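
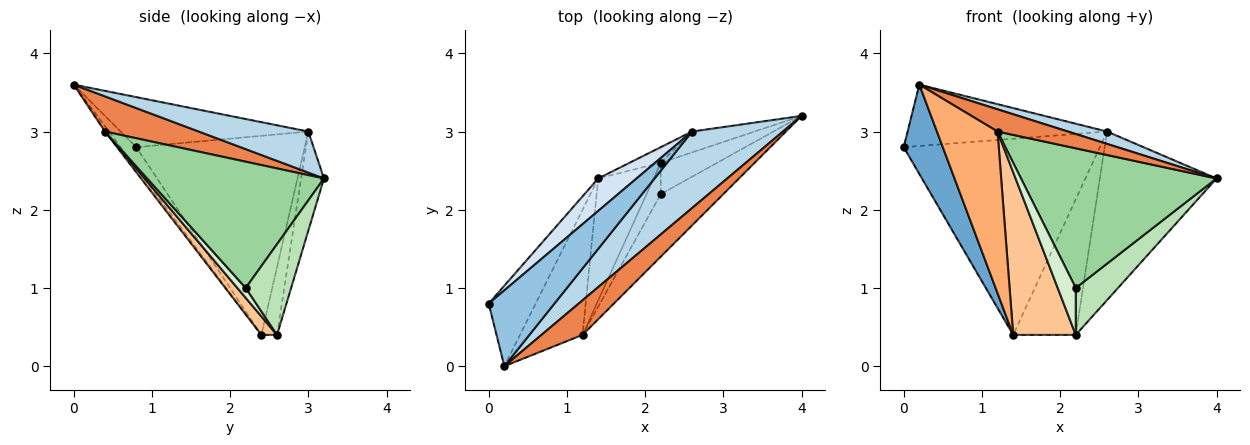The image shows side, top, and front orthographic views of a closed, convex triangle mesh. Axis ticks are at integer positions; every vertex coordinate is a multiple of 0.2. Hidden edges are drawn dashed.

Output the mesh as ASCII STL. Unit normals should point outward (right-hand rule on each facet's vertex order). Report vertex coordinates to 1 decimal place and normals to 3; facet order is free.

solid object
 facet normal -0.285 -0.712 -0.641
  outer loop
   vertex 1.4 2.4 0.4
   vertex 0.2 0.0 3.6
   vertex 0.0 0.8 2.8
  endloop
 endfacet
 facet normal -0.510 0.541 0.669
  outer loop
   vertex 2.6 3.0 3.0
   vertex 0.0 0.8 2.8
   vertex 0.2 0.0 3.6
  endloop
 endfacet
 facet normal 0.407 -0.145 0.902
  outer loop
   vertex 2.6 3.0 3.0
   vertex 0.2 0.0 3.6
   vertex 4.0 3.2 2.4
  endloop
 endfacet
 facet normal -0.646 0.753 0.125
  outer loop
   vertex 2.6 3.0 3.0
   vertex 1.4 2.4 0.4
   vertex 0.0 0.8 2.8
  endloop
 endfacet
 facet normal 0.585 -0.439 0.682
  outer loop
   vertex 1.2 0.4 3.0
   vertex 4.0 3.2 2.4
   vertex 0.2 0.0 3.6
  endloop
 endfacet
 facet normal -0.051 -0.790 -0.611
  outer loop
   vertex 1.2 0.4 3.0
   vertex 0.2 0.0 3.6
   vertex 1.4 2.4 0.4
  endloop
 endfacet
 facet normal 0.196 -0.784 -0.588
  outer loop
   vertex 2.2 2.6 0.4
   vertex 1.2 0.4 3.0
   vertex 1.4 2.4 0.4
  endloop
 endfacet
 facet normal -0.191 0.974 -0.121
  outer loop
   vertex 2.2 2.6 0.4
   vertex 2.6 3.0 3.0
   vertex 4.0 3.2 2.4
  endloop
 endfacet
 facet normal -0.241 0.964 -0.111
  outer loop
   vertex 2.2 2.6 0.4
   vertex 1.4 2.4 0.4
   vertex 2.6 3.0 3.0
  endloop
 endfacet
 facet normal 0.636 -0.704 -0.315
  outer loop
   vertex 2.2 2.2 1.0
   vertex 4.0 3.2 2.4
   vertex 1.2 0.4 3.0
  endloop
 endfacet
 facet normal 0.666 -0.620 -0.414
  outer loop
   vertex 2.2 2.2 1.0
   vertex 2.2 2.6 0.4
   vertex 4.0 3.2 2.4
  endloop
 endfacet
 facet normal 0.362 -0.776 -0.517
  outer loop
   vertex 2.2 2.2 1.0
   vertex 1.2 0.4 3.0
   vertex 2.2 2.6 0.4
  endloop
 endfacet
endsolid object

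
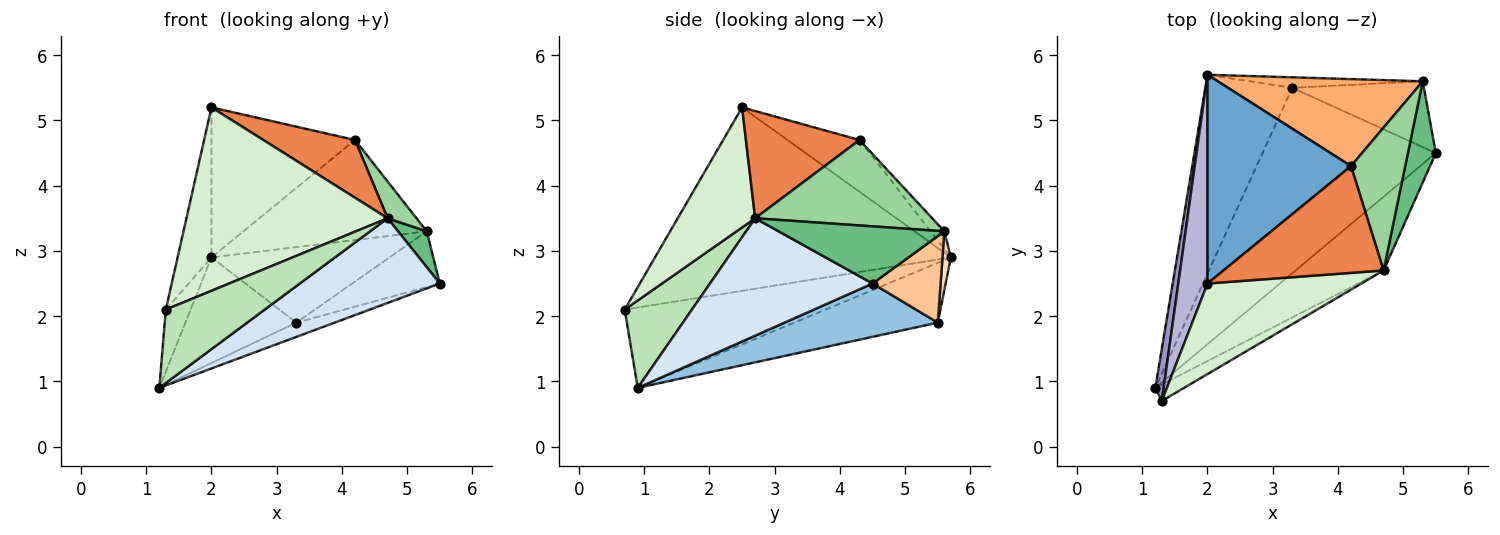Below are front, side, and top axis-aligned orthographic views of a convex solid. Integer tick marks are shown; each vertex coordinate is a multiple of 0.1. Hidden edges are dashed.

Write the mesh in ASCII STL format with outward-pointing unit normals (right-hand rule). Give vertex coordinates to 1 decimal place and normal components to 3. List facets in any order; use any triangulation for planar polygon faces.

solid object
 facet normal -0.281 0.560 0.779
  outer loop
   vertex 4.2 4.3 4.7
   vertex 2.0 5.7 2.9
   vertex 2.0 2.5 5.2
  endloop
 endfacet
 facet normal 0.293 0.073 -0.953
  outer loop
   vertex 3.3 5.5 1.9
   vertex 5.5 4.5 2.5
   vertex 1.2 0.9 0.9
  endloop
 endfacet
 facet normal -0.519 0.401 -0.755
  outer loop
   vertex 3.3 5.5 1.9
   vertex 1.2 0.9 0.9
   vertex 2.0 5.7 2.9
  endloop
 endfacet
 facet normal 0.659 -0.567 -0.494
  outer loop
   vertex 4.7 2.7 3.5
   vertex 1.2 0.9 0.9
   vertex 5.5 4.5 2.5
  endloop
 endfacet
 facet normal 0.508 -0.410 0.758
  outer loop
   vertex 4.7 2.7 3.5
   vertex 4.2 4.3 4.7
   vertex 2.0 2.5 5.2
  endloop
 endfacet
 facet normal -0.057 0.753 0.655
  outer loop
   vertex 5.3 5.6 3.3
   vertex 2.0 5.7 2.9
   vertex 4.2 4.3 4.7
  endloop
 endfacet
 facet normal 0.449 0.578 -0.682
  outer loop
   vertex 5.3 5.6 3.3
   vertex 5.5 4.5 2.5
   vertex 3.3 5.5 1.9
  endloop
 endfacet
 facet normal 0.047 0.989 -0.137
  outer loop
   vertex 5.3 5.6 3.3
   vertex 3.3 5.5 1.9
   vertex 2.0 5.7 2.9
  endloop
 endfacet
 facet normal 0.888 -0.154 0.433
  outer loop
   vertex 5.3 5.6 3.3
   vertex 4.7 2.7 3.5
   vertex 5.5 4.5 2.5
  endloop
 endfacet
 facet normal 0.837 -0.136 0.531
  outer loop
   vertex 5.3 5.6 3.3
   vertex 4.2 4.3 4.7
   vertex 4.7 2.7 3.5
  endloop
 endfacet
 facet normal 0.553 -0.813 -0.182
  outer loop
   vertex 1.3 0.7 2.1
   vertex 1.2 0.9 0.9
   vertex 4.7 2.7 3.5
  endloop
 endfacet
 facet normal 0.326 -0.848 0.418
  outer loop
   vertex 1.3 0.7 2.1
   vertex 4.7 2.7 3.5
   vertex 2.0 2.5 5.2
  endloop
 endfacet
 facet normal -0.987 0.122 0.103
  outer loop
   vertex 1.3 0.7 2.1
   vertex 2.0 5.7 2.9
   vertex 1.2 0.9 0.9
  endloop
 endfacet
 facet normal -0.981 0.112 0.156
  outer loop
   vertex 1.3 0.7 2.1
   vertex 2.0 2.5 5.2
   vertex 2.0 5.7 2.9
  endloop
 endfacet
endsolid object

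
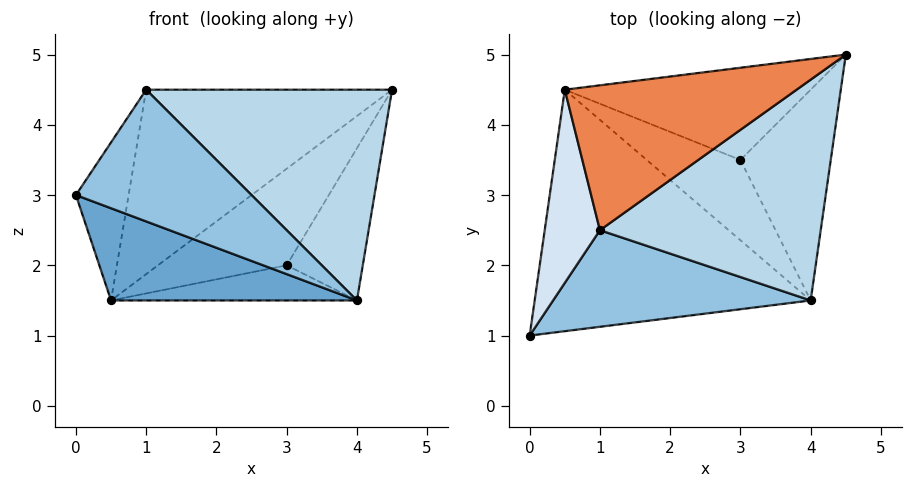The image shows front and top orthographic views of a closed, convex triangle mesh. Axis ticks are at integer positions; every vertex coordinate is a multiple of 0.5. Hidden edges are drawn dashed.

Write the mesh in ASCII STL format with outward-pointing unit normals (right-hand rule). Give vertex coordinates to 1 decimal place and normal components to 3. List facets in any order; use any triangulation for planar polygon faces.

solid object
 facet normal -0.292 -0.341 -0.893
  outer loop
   vertex 0.5 4.5 1.5
   vertex 4.0 1.5 1.5
   vertex 0.0 1.0 3.0
  endloop
 endfacet
 facet normal 0.307 -0.767 0.563
  outer loop
   vertex 1.0 2.5 4.5
   vertex 0.0 1.0 3.0
   vertex 4.0 1.5 1.5
  endloop
 endfacet
 facet normal 0.442 -0.619 0.649
  outer loop
   vertex 1.0 2.5 4.5
   vertex 4.0 1.5 1.5
   vertex 4.5 5.0 4.5
  endloop
 endfacet
 facet normal -0.904 0.271 0.331
  outer loop
   vertex 1.0 2.5 4.5
   vertex 0.5 4.5 1.5
   vertex 0.0 1.0 3.0
  endloop
 endfacet
 facet normal -0.490 0.686 0.539
  outer loop
   vertex 1.0 2.5 4.5
   vertex 4.5 5.0 4.5
   vertex 0.5 4.5 1.5
  endloop
 endfacet
 facet normal 0.608 0.465 -0.644
  outer loop
   vertex 3.0 3.5 2.0
   vertex 4.5 5.0 4.5
   vertex 4.0 1.5 1.5
  endloop
 endfacet
 facet normal 0.393 0.665 -0.635
  outer loop
   vertex 3.0 3.5 2.0
   vertex 0.5 4.5 1.5
   vertex 4.5 5.0 4.5
  endloop
 endfacet
 facet normal 0.325 0.379 -0.866
  outer loop
   vertex 3.0 3.5 2.0
   vertex 4.0 1.5 1.5
   vertex 0.5 4.5 1.5
  endloop
 endfacet
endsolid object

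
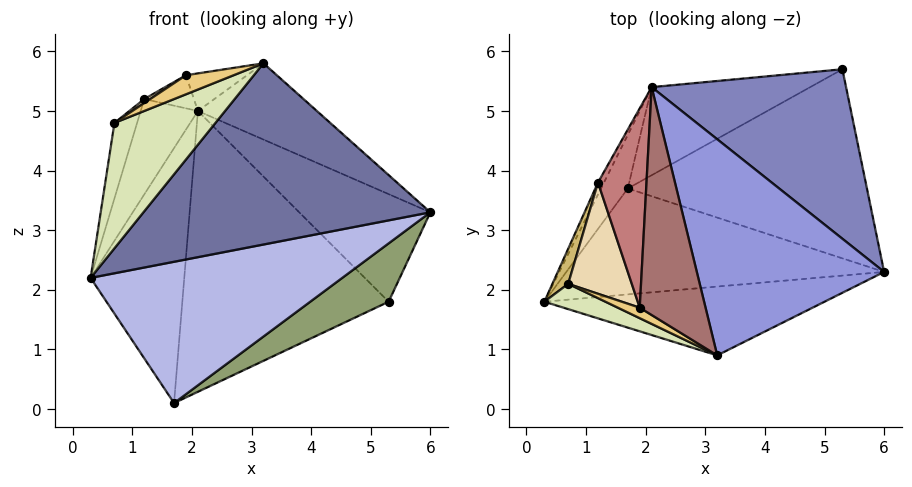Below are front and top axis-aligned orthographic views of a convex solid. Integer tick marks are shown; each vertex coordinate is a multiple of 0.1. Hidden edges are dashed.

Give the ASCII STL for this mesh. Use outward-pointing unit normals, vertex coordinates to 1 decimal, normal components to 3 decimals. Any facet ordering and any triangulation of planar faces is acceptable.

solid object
 facet normal 0.149 -0.924 -0.351
  outer loop
   vertex 3.2 0.9 5.8
   vertex 0.3 1.8 2.2
   vertex 6.0 2.3 3.3
  endloop
 endfacet
 facet normal 0.622 0.420 0.661
  outer loop
   vertex 2.1 5.4 5.0
   vertex 6.0 2.3 3.3
   vertex 5.3 5.7 1.8
  endloop
 endfacet
 facet normal 0.560 0.276 0.781
  outer loop
   vertex 2.1 5.4 5.0
   vertex 3.2 0.9 5.8
   vertex 6.0 2.3 3.3
  endloop
 endfacet
 facet normal 0.183 -0.787 -0.590
  outer loop
   vertex 1.7 3.7 0.1
   vertex 6.0 2.3 3.3
   vertex 0.3 1.8 2.2
  endloop
 endfacet
 facet normal 0.524 -0.251 -0.814
  outer loop
   vertex 1.7 3.7 0.1
   vertex 5.3 5.7 1.8
   vertex 6.0 2.3 3.3
  endloop
 endfacet
 facet normal -0.853 0.510 -0.107
  outer loop
   vertex 1.7 3.7 0.1
   vertex 0.3 1.8 2.2
   vertex 2.1 5.4 5.0
  endloop
 endfacet
 facet normal -0.362 0.889 -0.279
  outer loop
   vertex 1.7 3.7 0.1
   vertex 2.1 5.4 5.0
   vertex 5.3 5.7 1.8
  endloop
 endfacet
 facet normal -0.482 -0.859 0.173
  outer loop
   vertex 0.7 2.1 4.8
   vertex 0.3 1.8 2.2
   vertex 3.2 0.9 5.8
  endloop
 endfacet
 facet normal -0.873 0.484 -0.060
  outer loop
   vertex 1.2 3.8 5.2
   vertex 2.1 5.4 5.0
   vertex 0.3 1.8 2.2
  endloop
 endfacet
 facet normal -0.960 0.254 0.118
  outer loop
   vertex 1.2 3.8 5.2
   vertex 0.3 1.8 2.2
   vertex 0.7 2.1 4.8
  endloop
 endfacet
 facet normal -0.523 -0.747 0.411
  outer loop
   vertex 1.9 1.7 5.6
   vertex 0.7 2.1 4.8
   vertex 3.2 0.9 5.8
  endloop
 endfacet
 facet normal -0.561 -0.030 0.827
  outer loop
   vertex 1.9 1.7 5.6
   vertex 1.2 3.8 5.2
   vertex 0.7 2.1 4.8
  endloop
 endfacet
 facet normal -0.052 0.163 0.985
  outer loop
   vertex 1.9 1.7 5.6
   vertex 3.2 0.9 5.8
   vertex 2.1 5.4 5.0
  endloop
 endfacet
 facet normal -0.072 0.163 0.984
  outer loop
   vertex 1.9 1.7 5.6
   vertex 2.1 5.4 5.0
   vertex 1.2 3.8 5.2
  endloop
 endfacet
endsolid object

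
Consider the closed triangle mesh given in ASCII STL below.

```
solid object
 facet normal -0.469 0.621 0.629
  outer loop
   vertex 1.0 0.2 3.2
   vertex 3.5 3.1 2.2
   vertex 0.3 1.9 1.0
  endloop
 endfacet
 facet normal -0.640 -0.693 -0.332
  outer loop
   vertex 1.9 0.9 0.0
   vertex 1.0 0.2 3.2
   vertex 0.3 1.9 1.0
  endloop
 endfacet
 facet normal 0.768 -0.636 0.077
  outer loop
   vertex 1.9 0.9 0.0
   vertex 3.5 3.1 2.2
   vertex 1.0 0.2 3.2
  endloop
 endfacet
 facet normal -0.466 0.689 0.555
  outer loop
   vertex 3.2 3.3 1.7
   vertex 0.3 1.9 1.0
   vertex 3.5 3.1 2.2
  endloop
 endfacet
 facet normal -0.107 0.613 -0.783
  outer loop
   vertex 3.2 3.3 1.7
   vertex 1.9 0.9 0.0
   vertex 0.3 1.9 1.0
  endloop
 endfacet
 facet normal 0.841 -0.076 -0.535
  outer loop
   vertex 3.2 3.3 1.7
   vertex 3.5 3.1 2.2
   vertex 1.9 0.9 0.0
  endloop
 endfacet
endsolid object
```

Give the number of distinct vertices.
5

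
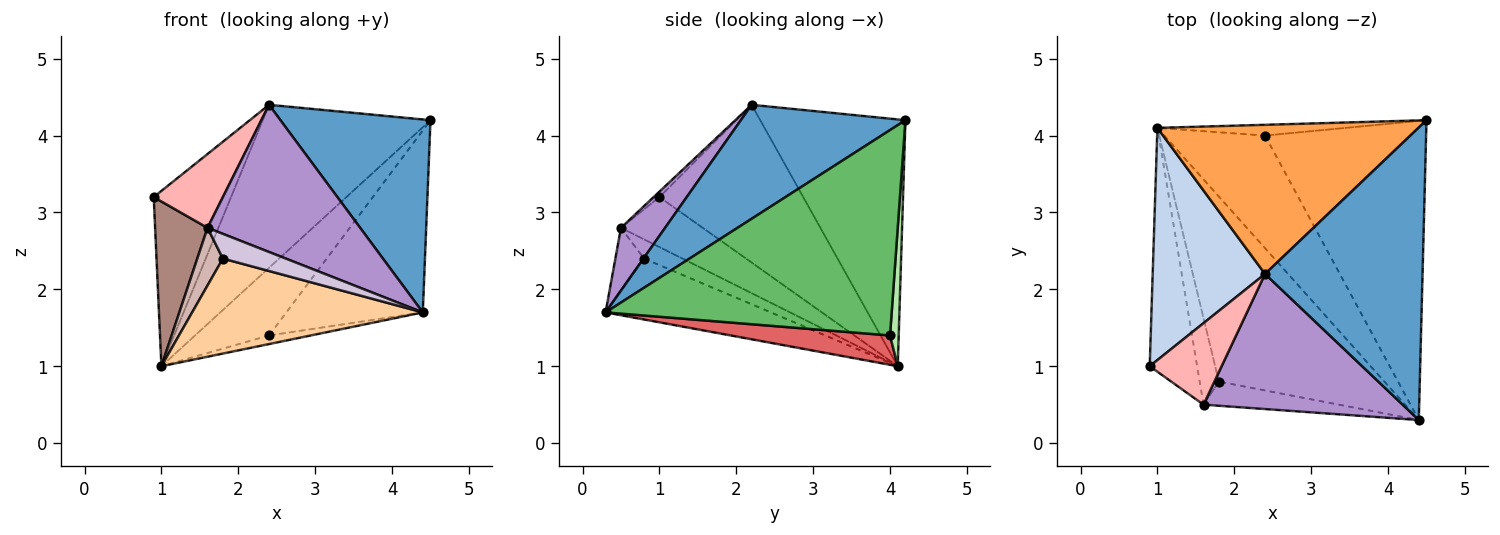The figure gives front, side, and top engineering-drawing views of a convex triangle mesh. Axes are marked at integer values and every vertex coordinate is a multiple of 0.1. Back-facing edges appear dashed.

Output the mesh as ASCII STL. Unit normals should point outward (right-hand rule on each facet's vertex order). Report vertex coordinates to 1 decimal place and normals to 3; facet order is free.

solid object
 facet normal 0.517 -0.471 0.715
  outer loop
   vertex 2.4 2.2 4.4
   vertex 4.4 0.3 1.7
   vertex 4.5 4.2 4.2
  endloop
 endfacet
 facet normal -0.746 0.401 0.531
  outer loop
   vertex 2.4 2.2 4.4
   vertex 1.0 4.1 1.0
   vertex 0.9 1.0 3.2
  endloop
 endfacet
 facet normal -0.538 0.622 0.569
  outer loop
   vertex 2.4 2.2 4.4
   vertex 4.5 4.2 4.2
   vertex 1.0 4.1 1.0
  endloop
 endfacet
 facet normal -0.311 -0.434 -0.845
  outer loop
   vertex 1.8 0.8 2.4
   vertex 1.0 4.1 1.0
   vertex 4.4 0.3 1.7
  endloop
 endfacet
 facet normal 0.737 0.351 -0.578
  outer loop
   vertex 2.4 4.0 1.4
   vertex 4.5 4.2 4.2
   vertex 4.4 0.3 1.7
  endloop
 endfacet
 facet normal 0.115 0.981 -0.156
  outer loop
   vertex 2.4 4.0 1.4
   vertex 1.0 4.1 1.0
   vertex 4.5 4.2 4.2
  endloop
 endfacet
 facet normal 0.279 0.073 -0.958
  outer loop
   vertex 2.4 4.0 1.4
   vertex 4.4 0.3 1.7
   vertex 1.0 4.1 1.0
  endloop
 endfacet
 facet normal -0.056 -0.670 0.740
  outer loop
   vertex 1.6 0.5 2.8
   vertex 2.4 2.2 4.4
   vertex 0.9 1.0 3.2
  endloop
 endfacet
 facet normal 0.208 -0.721 0.661
  outer loop
   vertex 1.6 0.5 2.8
   vertex 4.4 0.3 1.7
   vertex 2.4 2.2 4.4
  endloop
 endfacet
 facet normal -0.310 -0.680 -0.665
  outer loop
   vertex 1.6 0.5 2.8
   vertex 1.8 0.8 2.4
   vertex 4.4 0.3 1.7
  endloop
 endfacet
 facet normal -0.658 -0.422 -0.624
  outer loop
   vertex 1.6 0.5 2.8
   vertex 0.9 1.0 3.2
   vertex 1.0 4.1 1.0
  endloop
 endfacet
 facet normal -0.640 -0.426 -0.640
  outer loop
   vertex 1.6 0.5 2.8
   vertex 1.0 4.1 1.0
   vertex 1.8 0.8 2.4
  endloop
 endfacet
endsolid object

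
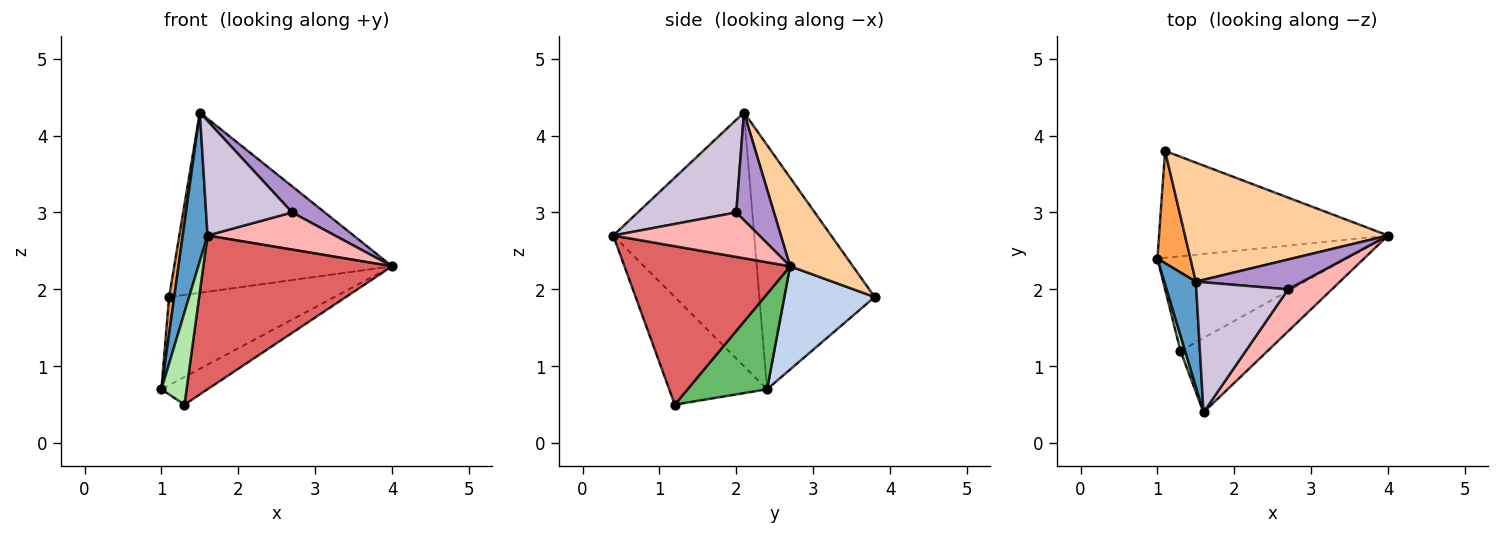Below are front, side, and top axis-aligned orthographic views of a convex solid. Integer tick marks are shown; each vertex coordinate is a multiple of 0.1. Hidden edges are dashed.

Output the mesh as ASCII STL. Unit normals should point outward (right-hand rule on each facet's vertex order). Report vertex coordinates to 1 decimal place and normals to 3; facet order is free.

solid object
 facet normal -0.978 -0.172 0.121
  outer loop
   vertex 1.5 2.1 4.3
   vertex 1.0 2.4 0.7
   vertex 1.6 0.4 2.7
  endloop
 endfacet
 facet normal 0.328 0.601 -0.729
  outer loop
   vertex 1.1 3.8 1.9
   vertex 4.0 2.7 2.3
   vertex 1.0 2.4 0.7
  endloop
 endfacet
 facet normal -0.990 -0.044 0.134
  outer loop
   vertex 1.1 3.8 1.9
   vertex 1.0 2.4 0.7
   vertex 1.5 2.1 4.3
  endloop
 endfacet
 facet normal 0.234 0.811 0.536
  outer loop
   vertex 1.1 3.8 1.9
   vertex 1.5 2.1 4.3
   vertex 4.0 2.7 2.3
  endloop
 endfacet
 facet normal 0.435 0.253 -0.864
  outer loop
   vertex 1.3 1.2 0.5
   vertex 1.0 2.4 0.7
   vertex 4.0 2.7 2.3
  endloop
 endfacet
 facet normal -0.968 -0.249 0.041
  outer loop
   vertex 1.3 1.2 0.5
   vertex 1.6 0.4 2.7
   vertex 1.0 2.4 0.7
  endloop
 endfacet
 facet normal 0.620 -0.706 -0.341
  outer loop
   vertex 1.3 1.2 0.5
   vertex 4.0 2.7 2.3
   vertex 1.6 0.4 2.7
  endloop
 endfacet
 facet normal 0.605 -0.528 0.596
  outer loop
   vertex 2.7 2.0 3.0
   vertex 1.6 0.4 2.7
   vertex 4.0 2.7 2.3
  endloop
 endfacet
 facet normal 0.605 -0.525 0.599
  outer loop
   vertex 2.7 2.0 3.0
   vertex 4.0 2.7 2.3
   vertex 1.5 2.1 4.3
  endloop
 endfacet
 facet normal 0.604 -0.527 0.598
  outer loop
   vertex 2.7 2.0 3.0
   vertex 1.5 2.1 4.3
   vertex 1.6 0.4 2.7
  endloop
 endfacet
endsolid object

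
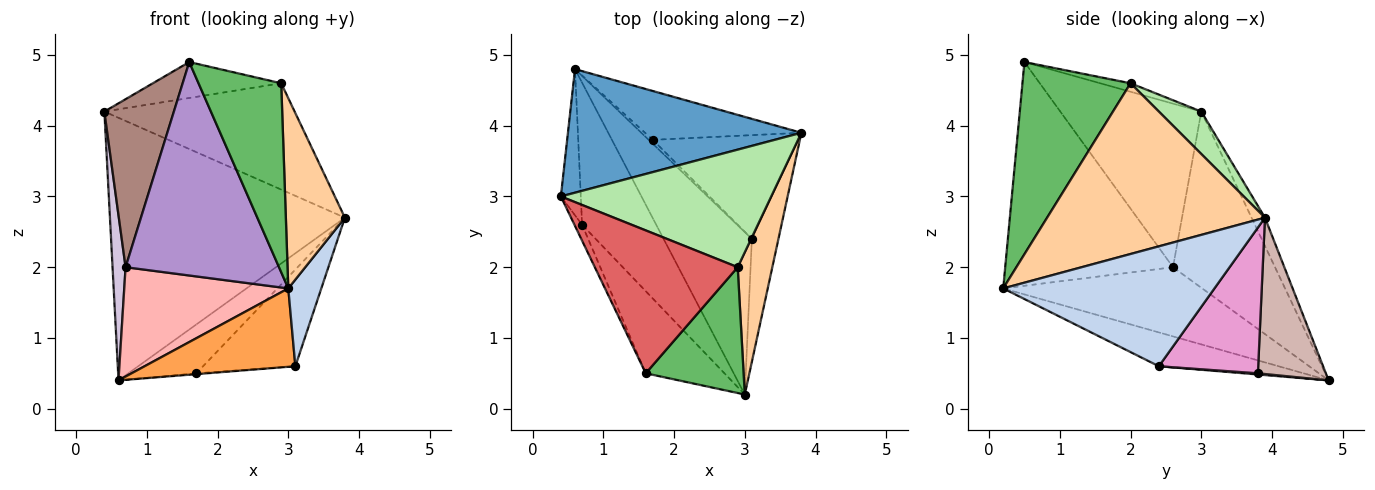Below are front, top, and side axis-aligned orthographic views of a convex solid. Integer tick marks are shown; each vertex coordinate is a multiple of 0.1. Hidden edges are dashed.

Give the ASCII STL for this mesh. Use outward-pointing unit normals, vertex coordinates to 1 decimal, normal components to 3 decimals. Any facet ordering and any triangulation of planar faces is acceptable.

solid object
 facet normal -0.052 0.904 0.425
  outer loop
   vertex 0.6 4.8 0.4
   vertex 0.4 3.0 4.2
   vertex 3.8 3.9 2.7
  endloop
 endfacet
 facet normal 0.965 -0.151 -0.214
  outer loop
   vertex 3.1 2.4 0.6
   vertex 3.8 3.9 2.7
   vertex 3.0 0.2 1.7
  endloop
 endfacet
 facet normal -0.326 -0.411 -0.851
  outer loop
   vertex 3.1 2.4 0.6
   vertex 3.0 0.2 1.7
   vertex 0.6 4.8 0.4
  endloop
 endfacet
 facet normal 0.947 -0.257 0.192
  outer loop
   vertex 2.9 2.0 4.6
   vertex 3.0 0.2 1.7
   vertex 3.8 3.9 2.7
  endloop
 endfacet
 facet normal 0.736 -0.563 0.375
  outer loop
   vertex 2.9 2.0 4.6
   vertex 1.6 0.5 4.9
   vertex 3.0 0.2 1.7
  endloop
 endfacet
 facet normal 0.148 0.663 0.733
  outer loop
   vertex 2.9 2.0 4.6
   vertex 3.8 3.9 2.7
   vertex 0.4 3.0 4.2
  endloop
 endfacet
 facet normal -0.058 0.243 0.968
  outer loop
   vertex 2.9 2.0 4.6
   vertex 0.4 3.0 4.2
   vertex 1.6 0.5 4.9
  endloop
 endfacet
 facet normal -0.595 -0.490 -0.637
  outer loop
   vertex 0.7 2.6 2.0
   vertex 0.6 4.8 0.4
   vertex 3.0 0.2 1.7
  endloop
 endfacet
 facet normal -0.714 -0.653 -0.251
  outer loop
   vertex 0.7 2.6 2.0
   vertex 3.0 0.2 1.7
   vertex 1.6 0.5 4.9
  endloop
 endfacet
 facet normal -0.986 -0.126 -0.112
  outer loop
   vertex 0.7 2.6 2.0
   vertex 0.4 3.0 4.2
   vertex 0.6 4.8 0.4
  endloop
 endfacet
 facet normal -0.896 -0.442 -0.042
  outer loop
   vertex 0.7 2.6 2.0
   vertex 1.6 0.5 4.9
   vertex 0.4 3.0 4.2
  endloop
 endfacet
 facet normal 0.577 0.577 -0.577
  outer loop
   vertex 1.7 3.8 0.5
   vertex 0.6 4.8 0.4
   vertex 3.8 3.9 2.7
  endloop
 endfacet
 facet normal 0.592 0.550 -0.590
  outer loop
   vertex 1.7 3.8 0.5
   vertex 3.8 3.9 2.7
   vertex 3.1 2.4 0.6
  endloop
 endfacet
 facet normal 0.269 0.202 -0.942
  outer loop
   vertex 1.7 3.8 0.5
   vertex 3.1 2.4 0.6
   vertex 0.6 4.8 0.4
  endloop
 endfacet
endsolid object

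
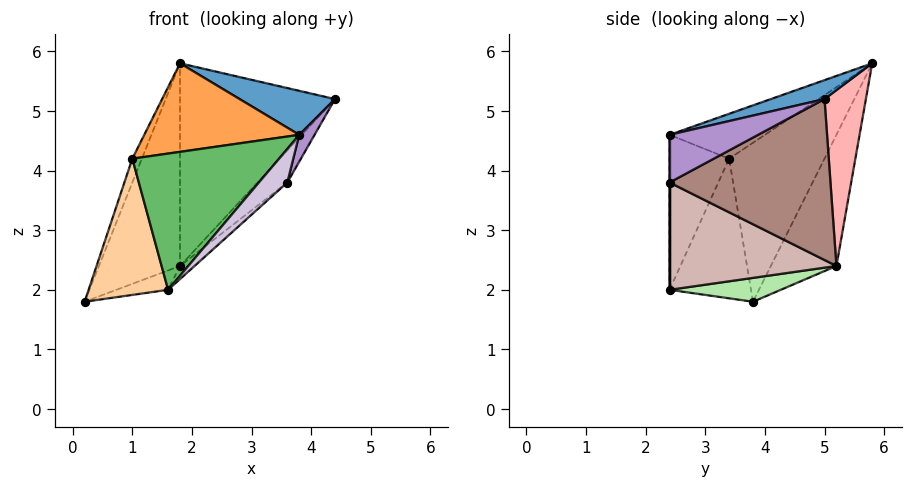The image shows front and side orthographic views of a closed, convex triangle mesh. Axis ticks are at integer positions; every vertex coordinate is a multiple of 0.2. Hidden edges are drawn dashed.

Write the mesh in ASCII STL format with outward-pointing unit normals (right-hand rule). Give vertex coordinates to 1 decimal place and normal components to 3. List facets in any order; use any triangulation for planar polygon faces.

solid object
 facet normal 0.143 -0.254 0.957
  outer loop
   vertex 1.8 5.8 5.8
   vertex 3.8 2.4 4.6
   vertex 4.4 5.0 5.2
  endloop
 endfacet
 facet normal -0.940 0.094 0.329
  outer loop
   vertex 1.0 3.4 4.2
   vertex 1.8 5.8 5.8
   vertex 0.2 3.8 1.8
  endloop
 endfacet
 facet normal -0.285 -0.464 0.839
  outer loop
   vertex 1.0 3.4 4.2
   vertex 3.8 2.4 4.6
   vertex 1.8 5.8 5.8
  endloop
 endfacet
 facet normal -0.710 -0.693 0.121
  outer loop
   vertex 1.6 2.4 2.0
   vertex 1.0 3.4 4.2
   vertex 0.2 3.8 1.8
  endloop
 endfacet
 facet normal -0.359 -0.883 0.303
  outer loop
   vertex 1.6 2.4 2.0
   vertex 3.8 2.4 4.6
   vertex 1.0 3.4 4.2
  endloop
 endfacet
 facet normal 0.256 0.119 -0.959
  outer loop
   vertex 1.8 5.2 2.4
   vertex 1.6 2.4 2.0
   vertex 0.2 3.8 1.8
  endloop
 endfacet
 facet normal -0.623 0.770 -0.136
  outer loop
   vertex 1.8 5.2 2.4
   vertex 0.2 3.8 1.8
   vertex 1.8 5.8 5.8
  endloop
 endfacet
 facet normal 0.254 0.952 -0.168
  outer loop
   vertex 1.8 5.2 2.4
   vertex 1.8 5.8 5.8
   vertex 4.4 5.0 5.2
  endloop
 endfacet
 facet normal 0.957 -0.166 -0.239
  outer loop
   vertex 3.6 2.4 3.8
   vertex 4.4 5.0 5.2
   vertex 3.8 2.4 4.6
  endloop
 endfacet
 facet normal 0.000 -1.000 0.000
  outer loop
   vertex 3.6 2.4 3.8
   vertex 3.8 2.4 4.6
   vertex 1.6 2.4 2.0
  endloop
 endfacet
 facet normal 0.731 0.135 -0.669
  outer loop
   vertex 3.6 2.4 3.8
   vertex 1.8 5.2 2.4
   vertex 4.4 5.0 5.2
  endloop
 endfacet
 facet normal 0.668 0.058 -0.742
  outer loop
   vertex 3.6 2.4 3.8
   vertex 1.6 2.4 2.0
   vertex 1.8 5.2 2.4
  endloop
 endfacet
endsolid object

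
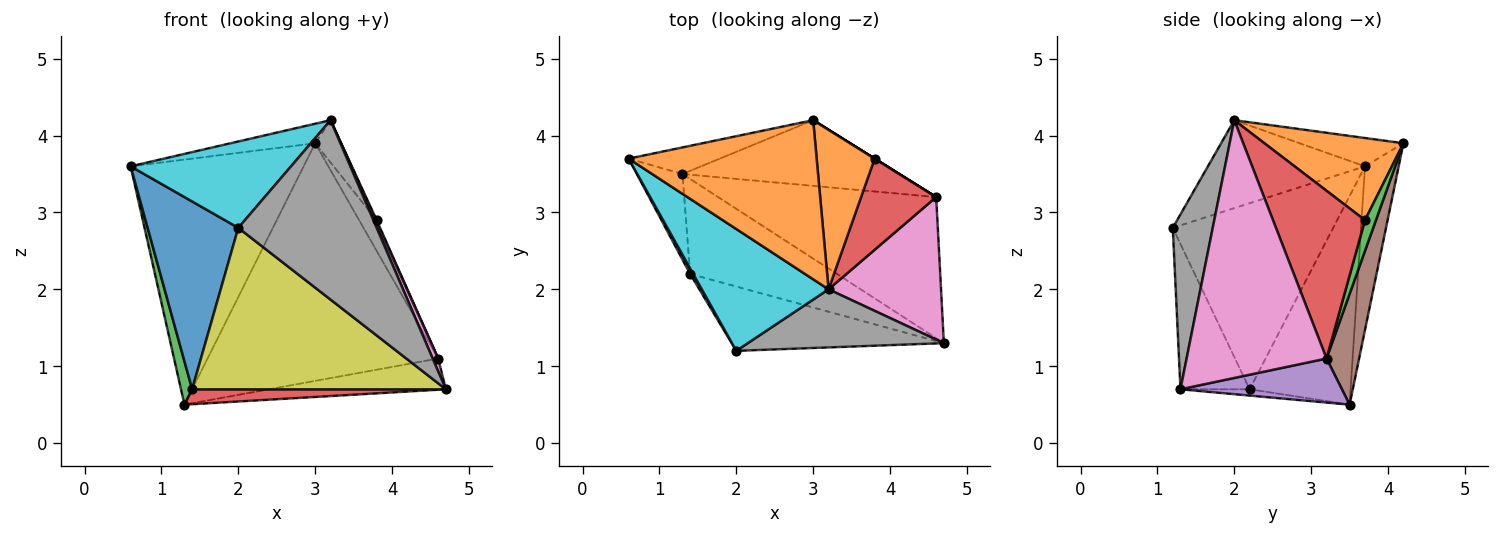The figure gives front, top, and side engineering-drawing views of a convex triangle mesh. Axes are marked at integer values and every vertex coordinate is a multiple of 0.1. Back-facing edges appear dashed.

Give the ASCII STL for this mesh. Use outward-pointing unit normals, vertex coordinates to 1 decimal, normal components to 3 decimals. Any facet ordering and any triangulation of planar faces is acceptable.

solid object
 facet normal -0.190 0.976 -0.106
  outer loop
   vertex 1.3 3.5 0.5
   vertex 0.6 3.7 3.6
   vertex 3.0 4.2 3.9
  endloop
 endfacet
 facet normal -0.148 0.120 0.982
  outer loop
   vertex 3.2 2.0 4.2
   vertex 3.0 4.2 3.9
   vertex 0.6 3.7 3.6
  endloop
 endfacet
 facet normal -0.971 -0.107 -0.212
  outer loop
   vertex 1.4 2.2 0.7
   vertex 0.6 3.7 3.6
   vertex 1.3 3.5 0.5
  endloop
 endfacet
 facet normal -0.042 -0.155 -0.987
  outer loop
   vertex 1.4 2.2 0.7
   vertex 1.3 3.5 0.5
   vertex 4.7 1.3 0.7
  endloop
 endfacet
 facet normal 0.193 0.212 -0.958
  outer loop
   vertex 4.6 3.2 1.1
   vertex 4.7 1.3 0.7
   vertex 1.3 3.5 0.5
  endloop
 endfacet
 facet normal 0.135 0.955 -0.264
  outer loop
   vertex 4.6 3.2 1.1
   vertex 1.3 3.5 0.5
   vertex 3.0 4.2 3.9
  endloop
 endfacet
 facet normal 0.916 -0.036 0.400
  outer loop
   vertex 4.6 3.2 1.1
   vertex 3.2 2.0 4.2
   vertex 4.7 1.3 0.7
  endloop
 endfacet
 facet normal 0.265 -0.917 0.297
  outer loop
   vertex 2.0 1.2 2.8
   vertex 4.7 1.3 0.7
   vertex 3.2 2.0 4.2
  endloop
 endfacet
 facet normal -0.246 -0.901 -0.359
  outer loop
   vertex 2.0 1.2 2.8
   vertex 1.4 2.2 0.7
   vertex 4.7 1.3 0.7
  endloop
 endfacet
 facet normal -0.493 -0.503 0.710
  outer loop
   vertex 2.0 1.2 2.8
   vertex 3.2 2.0 4.2
   vertex 0.6 3.7 3.6
  endloop
 endfacet
 facet normal -0.870 -0.492 0.014
  outer loop
   vertex 2.0 1.2 2.8
   vertex 0.6 3.7 3.6
   vertex 1.4 2.2 0.7
  endloop
 endfacet
 facet normal 0.807 0.151 0.570
  outer loop
   vertex 3.8 3.7 2.9
   vertex 3.0 4.2 3.9
   vertex 3.2 2.0 4.2
  endloop
 endfacet
 facet normal 0.530 0.848 0.000
  outer loop
   vertex 3.8 3.7 2.9
   vertex 4.6 3.2 1.1
   vertex 3.0 4.2 3.9
  endloop
 endfacet
 facet normal 0.913 -0.010 0.408
  outer loop
   vertex 3.8 3.7 2.9
   vertex 3.2 2.0 4.2
   vertex 4.6 3.2 1.1
  endloop
 endfacet
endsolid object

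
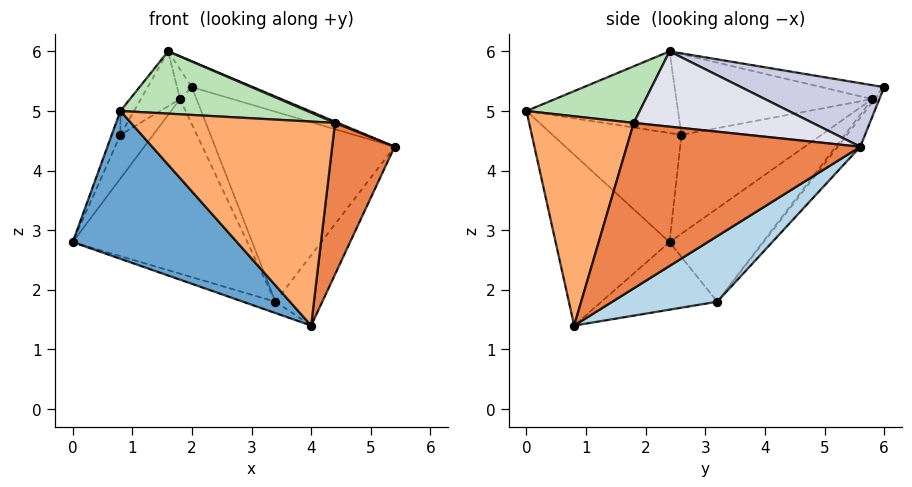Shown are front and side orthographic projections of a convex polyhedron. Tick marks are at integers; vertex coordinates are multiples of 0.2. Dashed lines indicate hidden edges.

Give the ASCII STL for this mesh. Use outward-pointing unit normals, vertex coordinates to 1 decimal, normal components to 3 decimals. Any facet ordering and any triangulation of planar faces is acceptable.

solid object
 facet normal -0.469 -0.677 -0.567
  outer loop
   vertex 0.8 0.0 5.0
   vertex 0.0 2.4 2.8
   vertex 4.0 0.8 1.4
  endloop
 endfacet
 facet normal -0.299 0.084 -0.951
  outer loop
   vertex 3.4 3.2 1.8
   vertex 4.0 0.8 1.4
   vertex 0.0 2.4 2.8
  endloop
 endfacet
 facet normal 0.621 0.277 -0.733
  outer loop
   vertex 3.4 3.2 1.8
   vertex 5.4 5.6 4.4
   vertex 4.0 0.8 1.4
  endloop
 endfacet
 facet normal -0.096 0.767 -0.634
  outer loop
   vertex 3.4 3.2 1.8
   vertex 2.0 6.0 5.4
   vertex 5.4 5.6 4.4
  endloop
 endfacet
 facet normal 0.965 -0.258 -0.038
  outer loop
   vertex 4.4 1.8 4.8
   vertex 4.0 0.8 1.4
   vertex 5.4 5.6 4.4
  endloop
 endfacet
 facet normal 0.447 -0.871 0.204
  outer loop
   vertex 4.4 1.8 4.8
   vertex 0.8 0.0 5.0
   vertex 4.0 0.8 1.4
  endloop
 endfacet
 facet normal -0.915 0.061 0.400
  outer loop
   vertex 0.8 2.6 4.6
   vertex 0.0 2.4 2.8
   vertex 0.8 0.0 5.0
  endloop
 endfacet
 facet normal -0.351 0.657 -0.667
  outer loop
   vertex 1.8 5.8 5.2
   vertex 3.4 3.2 1.8
   vertex 0.0 2.4 2.8
  endloop
 endfacet
 facet normal -0.122 0.760 -0.638
  outer loop
   vertex 1.8 5.8 5.2
   vertex 2.0 6.0 5.4
   vertex 3.4 3.2 1.8
  endloop
 endfacet
 facet normal -0.902 0.211 0.377
  outer loop
   vertex 1.8 5.8 5.2
   vertex 0.0 2.4 2.8
   vertex 0.8 2.6 4.6
  endloop
 endfacet
 facet normal 0.270 -0.446 0.853
  outer loop
   vertex 1.6 2.4 6.0
   vertex 0.8 0.0 5.0
   vertex 4.4 1.8 4.8
  endloop
 endfacet
 facet normal -0.861 0.077 0.503
  outer loop
   vertex 1.6 2.4 6.0
   vertex 0.8 2.6 4.6
   vertex 0.8 0.0 5.0
  endloop
 endfacet
 facet normal -0.782 0.186 0.595
  outer loop
   vertex 1.6 2.4 6.0
   vertex 2.0 6.0 5.4
   vertex 1.8 5.8 5.2
  endloop
 endfacet
 facet normal -0.845 0.169 0.507
  outer loop
   vertex 1.6 2.4 6.0
   vertex 1.8 5.8 5.2
   vertex 0.8 2.6 4.6
  endloop
 endfacet
 facet normal 0.293 0.125 0.948
  outer loop
   vertex 1.6 2.4 6.0
   vertex 5.4 5.6 4.4
   vertex 2.0 6.0 5.4
  endloop
 endfacet
 facet normal 0.393 -0.007 0.920
  outer loop
   vertex 1.6 2.4 6.0
   vertex 4.4 1.8 4.8
   vertex 5.4 5.6 4.4
  endloop
 endfacet
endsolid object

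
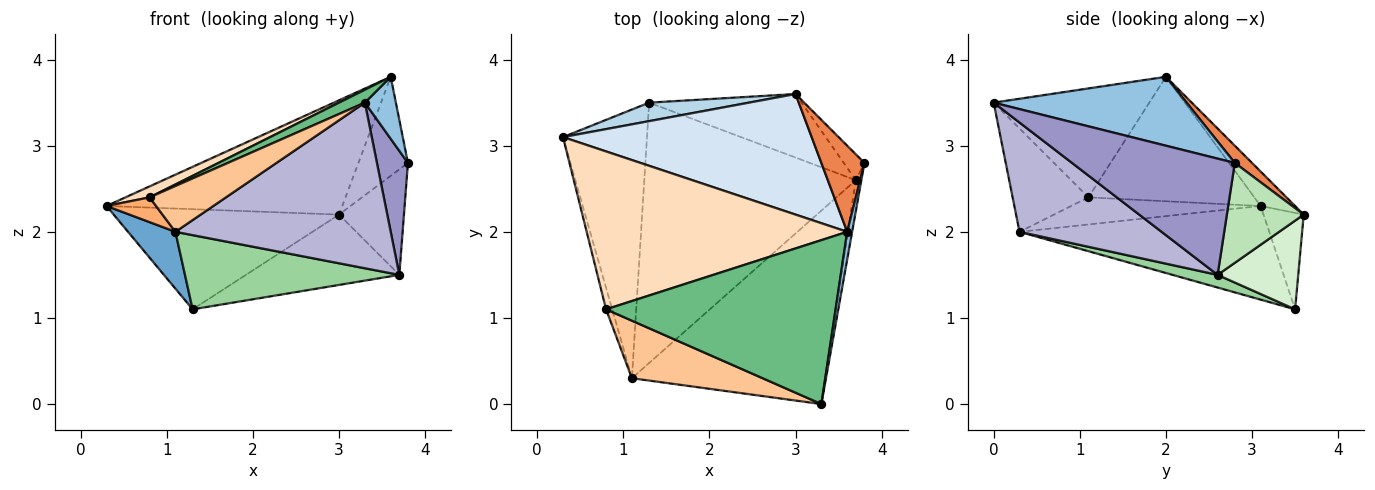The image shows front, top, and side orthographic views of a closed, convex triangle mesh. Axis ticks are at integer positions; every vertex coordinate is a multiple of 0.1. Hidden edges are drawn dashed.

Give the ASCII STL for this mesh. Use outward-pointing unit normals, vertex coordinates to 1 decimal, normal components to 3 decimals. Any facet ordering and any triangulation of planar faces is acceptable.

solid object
 facet normal -0.737 -0.140 -0.661
  outer loop
   vertex 1.1 0.3 2.0
   vertex 0.3 3.1 2.3
   vertex 1.3 3.5 1.1
  endloop
 endfacet
 facet normal 0.985 -0.158 0.070
  outer loop
   vertex 3.6 2.0 3.8
   vertex 3.3 0.0 3.5
   vertex 3.8 2.8 2.8
  endloop
 endfacet
 facet normal -0.173 0.969 0.179
  outer loop
   vertex 3.0 3.6 2.2
   vertex 1.3 3.5 1.1
   vertex 0.3 3.1 2.3
  endloop
 endfacet
 facet normal -0.100 0.685 0.722
  outer loop
   vertex 3.0 3.6 2.2
   vertex 0.3 3.1 2.3
   vertex 3.6 2.0 3.8
  endloop
 endfacet
 facet normal 0.254 0.730 0.635
  outer loop
   vertex 3.0 3.6 2.2
   vertex 3.6 2.0 3.8
   vertex 3.8 2.8 2.8
  endloop
 endfacet
 facet normal -0.945 -0.247 -0.215
  outer loop
   vertex 0.8 1.1 2.4
   vertex 0.3 3.1 2.3
   vertex 1.1 0.3 2.0
  endloop
 endfacet
 facet normal -0.526 -0.530 0.665
  outer loop
   vertex 0.8 1.1 2.4
   vertex 1.1 0.3 2.0
   vertex 3.3 0.0 3.5
  endloop
 endfacet
 facet normal -0.430 -0.063 0.901
  outer loop
   vertex 0.8 1.1 2.4
   vertex 3.6 2.0 3.8
   vertex 0.3 3.1 2.3
  endloop
 endfacet
 facet normal -0.428 -0.071 0.901
  outer loop
   vertex 0.8 1.1 2.4
   vertex 3.3 0.0 3.5
   vertex 3.6 2.0 3.8
  endloop
 endfacet
 facet normal 0.057 -0.274 -0.960
  outer loop
   vertex 3.7 2.6 1.5
   vertex 1.1 0.3 2.0
   vertex 1.3 3.5 1.1
  endloop
 endfacet
 facet normal 0.755 0.637 -0.156
  outer loop
   vertex 3.7 2.6 1.5
   vertex 3.0 3.6 2.2
   vertex 3.8 2.8 2.8
  endloop
 endfacet
 facet normal 0.363 0.691 -0.624
  outer loop
   vertex 3.7 2.6 1.5
   vertex 1.3 3.5 1.1
   vertex 3.0 3.6 2.2
  endloop
 endfacet
 facet normal 0.981 -0.187 -0.047
  outer loop
   vertex 3.7 2.6 1.5
   vertex 3.8 2.8 2.8
   vertex 3.3 0.0 3.5
  endloop
 endfacet
 facet normal 0.394 -0.598 -0.698
  outer loop
   vertex 3.7 2.6 1.5
   vertex 3.3 0.0 3.5
   vertex 1.1 0.3 2.0
  endloop
 endfacet
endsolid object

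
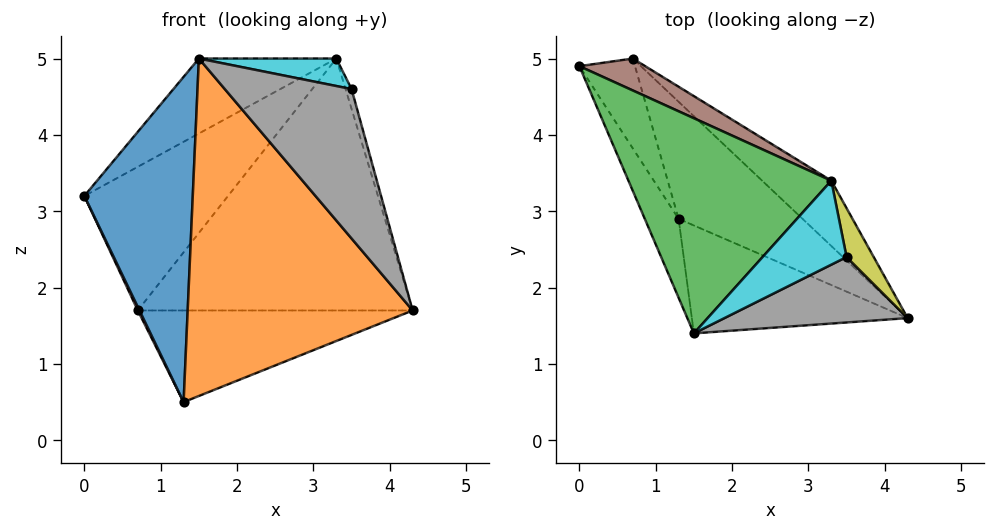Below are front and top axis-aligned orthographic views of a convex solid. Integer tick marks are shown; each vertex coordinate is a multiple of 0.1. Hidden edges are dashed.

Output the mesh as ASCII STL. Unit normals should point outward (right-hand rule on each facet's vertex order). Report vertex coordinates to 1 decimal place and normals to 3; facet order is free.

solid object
 facet normal -0.893 -0.437 -0.106
  outer loop
   vertex 1.3 2.9 0.5
   vertex 1.5 1.4 5.0
   vertex 0.0 4.9 3.2
  endloop
 endfacet
 facet normal -0.279 -0.915 -0.292
  outer loop
   vertex 1.3 2.9 0.5
   vertex 4.3 1.6 1.7
   vertex 1.5 1.4 5.0
  endloop
 endfacet
 facet normal -0.343 0.309 0.887
  outer loop
   vertex 3.3 3.4 5.0
   vertex 0.0 4.9 3.2
   vertex 1.5 1.4 5.0
  endloop
 endfacet
 facet normal -0.906 -0.017 -0.424
  outer loop
   vertex 0.7 5.0 1.7
   vertex 1.3 2.9 0.5
   vertex 0.0 4.9 3.2
  endloop
 endfacet
 facet normal 0.503 0.533 -0.681
  outer loop
   vertex 0.7 5.0 1.7
   vertex 4.3 1.6 1.7
   vertex 1.3 2.9 0.5
  endloop
 endfacet
 facet normal 0.309 0.928 0.206
  outer loop
   vertex 0.7 5.0 1.7
   vertex 0.0 4.9 3.2
   vertex 3.3 3.4 5.0
  endloop
 endfacet
 facet normal 0.675 0.714 -0.185
  outer loop
   vertex 0.7 5.0 1.7
   vertex 3.3 3.4 5.0
   vertex 4.3 1.6 1.7
  endloop
 endfacet
 facet normal 0.474 -0.807 0.353
  outer loop
   vertex 3.5 2.4 4.6
   vertex 1.5 1.4 5.0
   vertex 4.3 1.6 1.7
  endloop
 endfacet
 facet normal 0.966 0.097 0.240
  outer loop
   vertex 3.5 2.4 4.6
   vertex 4.3 1.6 1.7
   vertex 3.3 3.4 5.0
  endloop
 endfacet
 facet normal 0.327 -0.294 0.898
  outer loop
   vertex 3.5 2.4 4.6
   vertex 3.3 3.4 5.0
   vertex 1.5 1.4 5.0
  endloop
 endfacet
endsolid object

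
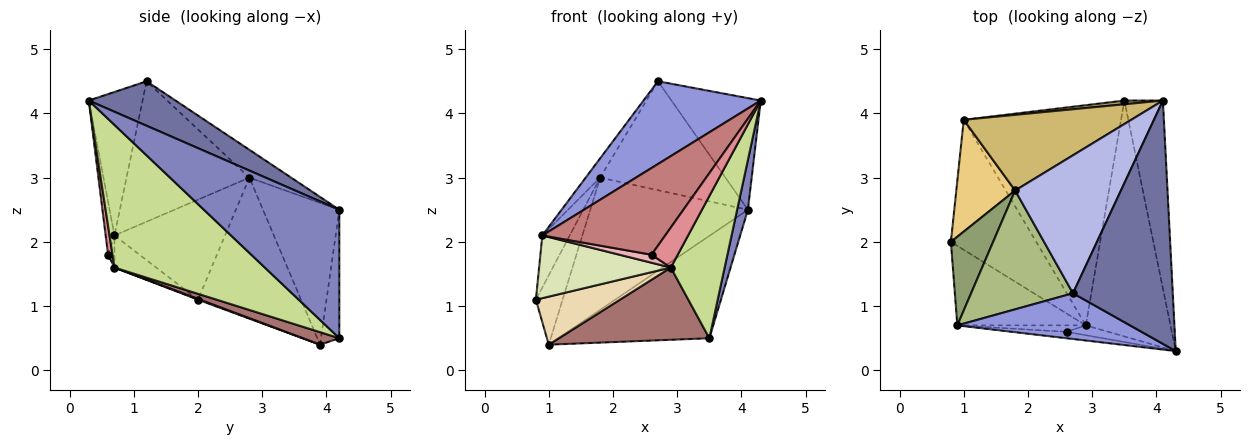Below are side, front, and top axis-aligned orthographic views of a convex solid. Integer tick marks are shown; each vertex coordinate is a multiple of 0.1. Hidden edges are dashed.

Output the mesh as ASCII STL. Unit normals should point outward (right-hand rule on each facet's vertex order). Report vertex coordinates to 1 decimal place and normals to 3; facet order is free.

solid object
 facet normal 0.375 0.386 0.842
  outer loop
   vertex 2.7 1.2 4.5
   vertex 4.3 0.3 4.2
   vertex 4.1 4.2 2.5
  endloop
 endfacet
 facet normal 0.955 -0.076 -0.287
  outer loop
   vertex 3.5 4.2 0.5
   vertex 4.1 4.2 2.5
   vertex 4.3 0.3 4.2
  endloop
 endfacet
 facet normal -0.373 -0.812 0.449
  outer loop
   vertex 0.9 0.7 2.1
   vertex 4.3 0.3 4.2
   vertex 2.7 1.2 4.5
  endloop
 endfacet
 facet normal -0.202 0.607 0.769
  outer loop
   vertex 1.8 2.8 3.0
   vertex 2.7 1.2 4.5
   vertex 4.1 4.2 2.5
  endloop
 endfacet
 facet normal -0.898 0.222 0.379
  outer loop
   vertex 1.8 2.8 3.0
   vertex 0.8 2.0 1.1
   vertex 0.9 0.7 2.1
  endloop
 endfacet
 facet normal -0.806 0.095 0.585
  outer loop
   vertex 1.8 2.8 3.0
   vertex 0.9 0.7 2.1
   vertex 2.7 1.2 4.5
  endloop
 endfacet
 facet normal 0.822 -0.294 -0.488
  outer loop
   vertex 2.9 0.7 1.6
   vertex 3.5 4.2 0.5
   vertex 4.3 0.3 4.2
  endloop
 endfacet
 facet normal -0.193 -0.608 -0.771
  outer loop
   vertex 2.9 0.7 1.6
   vertex 0.9 0.7 2.1
   vertex 0.8 2.0 1.1
  endloop
 endfacet
 facet normal -0.120 0.992 0.036
  outer loop
   vertex 1.0 3.9 0.4
   vertex 4.1 4.2 2.5
   vertex 3.5 4.2 0.5
  endloop
 endfacet
 facet normal -0.388 0.800 0.458
  outer loop
   vertex 1.0 3.9 0.4
   vertex 1.8 2.8 3.0
   vertex 4.1 4.2 2.5
  endloop
 endfacet
 facet normal -0.898 0.232 0.375
  outer loop
   vertex 1.0 3.9 0.4
   vertex 0.8 2.0 1.1
   vertex 1.8 2.8 3.0
  endloop
 endfacet
 facet normal 0.009 -0.347 -0.938
  outer loop
   vertex 1.0 3.9 0.4
   vertex 2.9 0.7 1.6
   vertex 0.8 2.0 1.1
  endloop
 endfacet
 facet normal 0.075 -0.311 -0.948
  outer loop
   vertex 1.0 3.9 0.4
   vertex 3.5 4.2 0.5
   vertex 2.9 0.7 1.6
  endloop
 endfacet
 facet normal -0.072 -0.995 -0.074
  outer loop
   vertex 2.6 0.6 1.8
   vertex 4.3 0.3 4.2
   vertex 0.9 0.7 2.1
  endloop
 endfacet
 facet normal 0.163 -0.958 -0.235
  outer loop
   vertex 2.6 0.6 1.8
   vertex 2.9 0.7 1.6
   vertex 4.3 0.3 4.2
  endloop
 endfacet
 facet normal -0.154 -0.772 -0.617
  outer loop
   vertex 2.6 0.6 1.8
   vertex 0.9 0.7 2.1
   vertex 2.9 0.7 1.6
  endloop
 endfacet
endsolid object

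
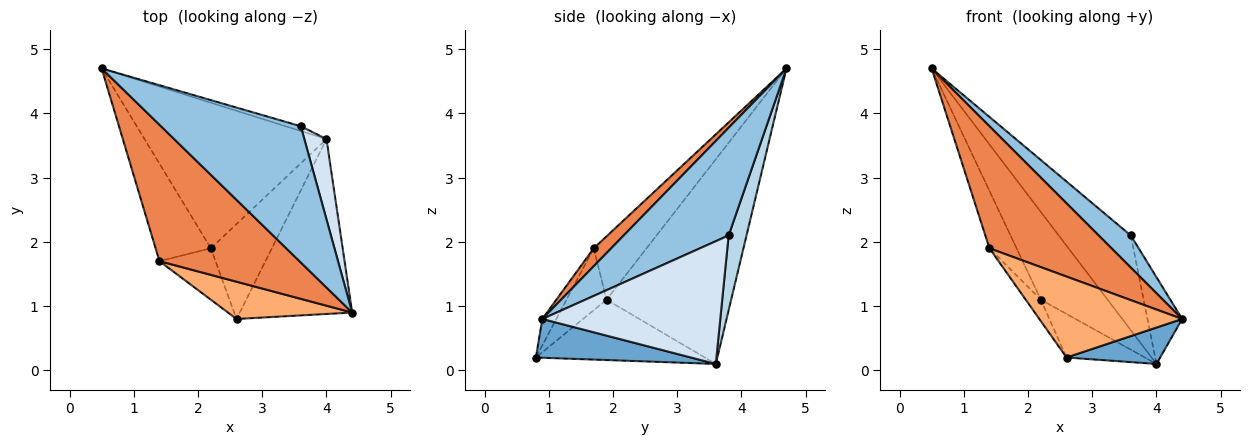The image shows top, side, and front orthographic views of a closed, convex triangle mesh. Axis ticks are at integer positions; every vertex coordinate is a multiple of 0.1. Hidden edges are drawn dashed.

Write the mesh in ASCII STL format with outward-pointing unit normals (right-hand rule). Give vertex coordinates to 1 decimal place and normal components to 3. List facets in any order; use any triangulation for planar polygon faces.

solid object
 facet normal 0.320 -0.193 -0.928
  outer loop
   vertex 2.6 0.8 0.2
   vertex 4.0 3.6 0.1
   vertex 4.4 0.9 0.8
  endloop
 endfacet
 facet normal 0.600 -0.184 0.779
  outer loop
   vertex 3.6 3.8 2.1
   vertex 0.5 4.7 4.7
   vertex 4.4 0.9 0.8
  endloop
 endfacet
 facet normal 0.240 0.969 -0.049
  outer loop
   vertex 3.6 3.8 2.1
   vertex 4.0 3.6 0.1
   vertex 0.5 4.7 4.7
  endloop
 endfacet
 facet normal 0.966 0.188 0.174
  outer loop
   vertex 3.6 3.8 2.1
   vertex 4.4 0.9 0.8
   vertex 4.0 3.6 0.1
  endloop
 endfacet
 facet normal 0.095 -0.664 0.742
  outer loop
   vertex 1.4 1.7 1.9
   vertex 4.4 0.9 0.8
   vertex 0.5 4.7 4.7
  endloop
 endfacet
 facet normal -0.089 -0.905 0.417
  outer loop
   vertex 1.4 1.7 1.9
   vertex 2.6 0.8 0.2
   vertex 4.4 0.9 0.8
  endloop
 endfacet
 facet normal -0.668 0.310 -0.676
  outer loop
   vertex 2.2 1.9 1.1
   vertex 4.0 3.6 0.1
   vertex 2.6 0.8 0.2
  endloop
 endfacet
 facet normal -0.714 0.269 -0.646
  outer loop
   vertex 2.2 1.9 1.1
   vertex 2.6 0.8 0.2
   vertex 1.4 1.7 1.9
  endloop
 endfacet
 facet normal -0.694 0.372 -0.617
  outer loop
   vertex 2.2 1.9 1.1
   vertex 0.5 4.7 4.7
   vertex 4.0 3.6 0.1
  endloop
 endfacet
 facet normal -0.703 0.361 -0.613
  outer loop
   vertex 2.2 1.9 1.1
   vertex 1.4 1.7 1.9
   vertex 0.5 4.7 4.7
  endloop
 endfacet
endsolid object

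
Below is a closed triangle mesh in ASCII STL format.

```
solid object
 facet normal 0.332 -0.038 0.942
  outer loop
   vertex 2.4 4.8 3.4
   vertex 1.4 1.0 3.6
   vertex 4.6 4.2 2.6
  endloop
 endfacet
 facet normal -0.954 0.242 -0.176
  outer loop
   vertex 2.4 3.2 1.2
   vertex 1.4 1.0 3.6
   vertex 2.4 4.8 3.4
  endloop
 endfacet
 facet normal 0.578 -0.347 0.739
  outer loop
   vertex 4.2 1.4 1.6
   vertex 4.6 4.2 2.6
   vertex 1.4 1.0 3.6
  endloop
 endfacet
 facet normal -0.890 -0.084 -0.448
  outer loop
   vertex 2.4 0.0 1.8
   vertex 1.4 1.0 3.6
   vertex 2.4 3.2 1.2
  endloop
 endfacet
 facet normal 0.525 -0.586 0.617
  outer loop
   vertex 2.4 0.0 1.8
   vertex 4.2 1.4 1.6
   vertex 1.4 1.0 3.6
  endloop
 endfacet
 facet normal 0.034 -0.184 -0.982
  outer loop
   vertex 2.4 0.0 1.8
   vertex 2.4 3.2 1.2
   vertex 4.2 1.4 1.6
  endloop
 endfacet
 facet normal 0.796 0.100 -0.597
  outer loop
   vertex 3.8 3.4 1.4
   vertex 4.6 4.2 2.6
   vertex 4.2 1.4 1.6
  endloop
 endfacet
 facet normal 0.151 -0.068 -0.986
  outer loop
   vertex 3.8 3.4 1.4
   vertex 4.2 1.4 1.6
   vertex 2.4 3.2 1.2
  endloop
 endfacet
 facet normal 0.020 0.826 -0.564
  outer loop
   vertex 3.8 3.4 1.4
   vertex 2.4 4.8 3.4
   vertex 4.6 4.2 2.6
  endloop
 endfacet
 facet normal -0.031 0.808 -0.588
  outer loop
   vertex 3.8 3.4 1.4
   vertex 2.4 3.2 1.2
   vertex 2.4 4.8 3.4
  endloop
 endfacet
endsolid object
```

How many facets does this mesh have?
10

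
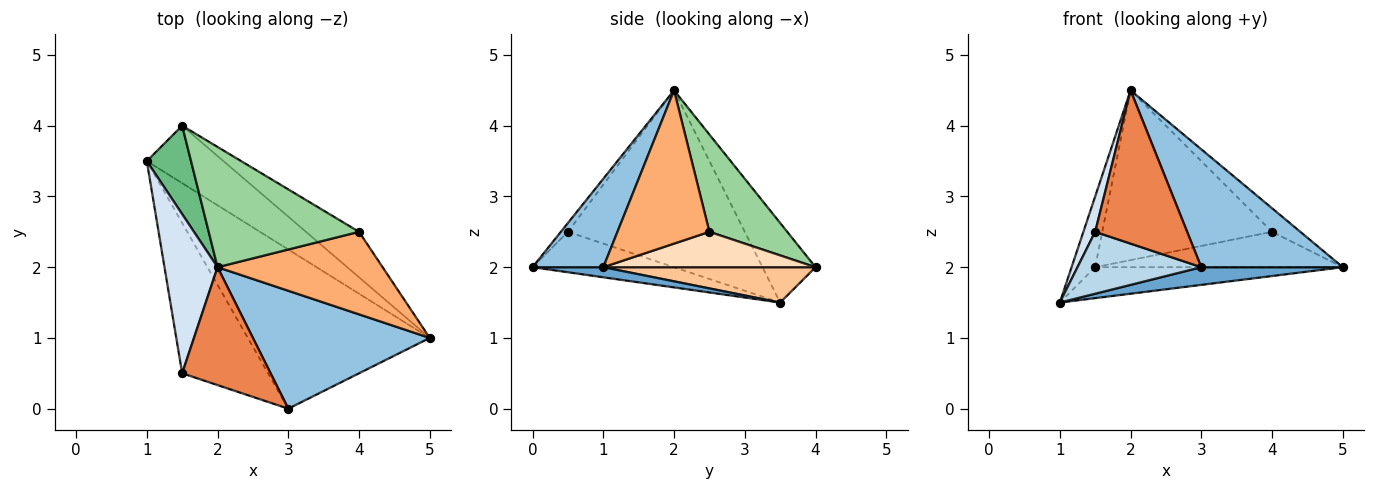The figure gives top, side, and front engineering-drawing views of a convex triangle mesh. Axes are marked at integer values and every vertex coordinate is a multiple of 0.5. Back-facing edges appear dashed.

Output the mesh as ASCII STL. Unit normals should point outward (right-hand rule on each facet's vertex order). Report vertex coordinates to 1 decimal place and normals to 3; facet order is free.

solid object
 facet normal 0.055 -0.110 -0.992
  outer loop
   vertex 3.0 0.0 2.0
   vertex 1.0 3.5 1.5
   vertex 5.0 1.0 2.0
  endloop
 endfacet
 facet normal 0.333 -0.667 0.667
  outer loop
   vertex 2.0 2.0 4.5
   vertex 3.0 0.0 2.0
   vertex 5.0 1.0 2.0
  endloop
 endfacet
 facet normal -0.399 -0.349 -0.848
  outer loop
   vertex 1.5 0.5 2.5
   vertex 1.0 3.5 1.5
   vertex 3.0 0.0 2.0
  endloop
 endfacet
 facet normal -0.956 -0.064 0.287
  outer loop
   vertex 1.5 0.5 2.5
   vertex 2.0 2.0 4.5
   vertex 1.0 3.5 1.5
  endloop
 endfacet
 facet normal -0.061 -0.791 0.609
  outer loop
   vertex 1.5 0.5 2.5
   vertex 3.0 0.0 2.0
   vertex 2.0 2.0 4.5
  endloop
 endfacet
 facet normal 0.666 0.205 0.717
  outer loop
   vertex 4.0 2.5 2.5
   vertex 2.0 2.0 4.5
   vertex 5.0 1.0 2.0
  endloop
 endfacet
 facet normal 0.376 0.439 -0.816
  outer loop
   vertex 1.5 4.0 2.0
   vertex 5.0 1.0 2.0
   vertex 1.0 3.5 1.5
  endloop
 endfacet
 facet normal 0.466 0.543 -0.699
  outer loop
   vertex 1.5 4.0 2.0
   vertex 4.0 2.5 2.5
   vertex 5.0 1.0 2.0
  endloop
 endfacet
 facet normal -0.815 0.362 0.453
  outer loop
   vertex 1.5 4.0 2.0
   vertex 1.0 3.5 1.5
   vertex 2.0 2.0 4.5
  endloop
 endfacet
 facet normal 0.350 0.764 0.541
  outer loop
   vertex 1.5 4.0 2.0
   vertex 2.0 2.0 4.5
   vertex 4.0 2.5 2.5
  endloop
 endfacet
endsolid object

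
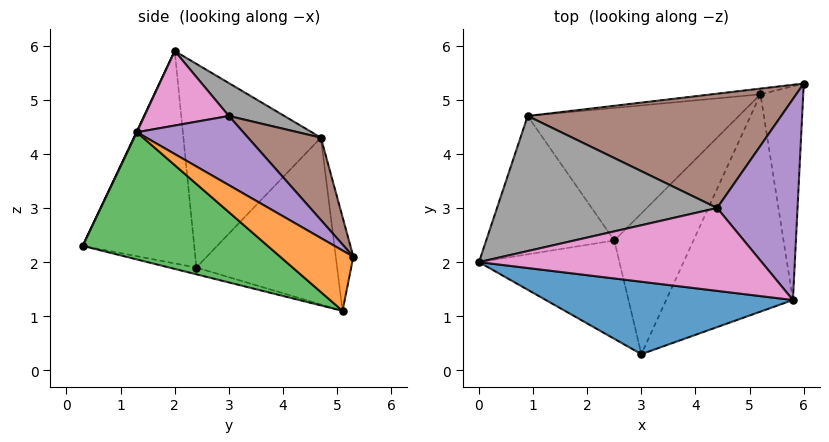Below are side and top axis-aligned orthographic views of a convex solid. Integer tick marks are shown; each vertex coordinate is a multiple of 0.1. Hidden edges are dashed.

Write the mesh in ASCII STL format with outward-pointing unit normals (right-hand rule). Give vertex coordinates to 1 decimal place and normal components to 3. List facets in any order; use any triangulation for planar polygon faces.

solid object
 facet normal 0.002 -0.904 0.428
  outer loop
   vertex 5.8 1.3 4.4
   vertex 0.0 2.0 5.9
   vertex 3.0 0.3 2.3
  endloop
 endfacet
 facet normal 0.764 -0.350 -0.542
  outer loop
   vertex 5.8 1.3 4.4
   vertex 5.2 5.1 1.1
   vertex 6.0 5.3 2.1
  endloop
 endfacet
 facet normal 0.633 -0.448 -0.631
  outer loop
   vertex 5.8 1.3 4.4
   vertex 3.0 0.3 2.3
   vertex 5.2 5.1 1.1
  endloop
 endfacet
 facet normal -0.149 0.986 -0.078
  outer loop
   vertex 0.9 4.7 4.3
   vertex 6.0 5.3 2.1
   vertex 5.2 5.1 1.1
  endloop
 endfacet
 facet normal 0.605 0.374 0.703
  outer loop
   vertex 4.4 3.0 4.7
   vertex 5.8 1.3 4.4
   vertex 6.0 5.3 2.1
  endloop
 endfacet
 facet normal 0.234 0.652 0.721
  outer loop
   vertex 4.4 3.0 4.7
   vertex 6.0 5.3 2.1
   vertex 0.9 4.7 4.3
  endloop
 endfacet
 facet normal 0.255 0.039 0.966
  outer loop
   vertex 4.4 3.0 4.7
   vertex 0.0 2.0 5.9
   vertex 5.8 1.3 4.4
  endloop
 endfacet
 facet normal 0.130 0.473 0.871
  outer loop
   vertex 4.4 3.0 4.7
   vertex 0.9 4.7 4.3
   vertex 0.0 2.0 5.9
  endloop
 endfacet
 facet normal -0.083 -0.206 -0.975
  outer loop
   vertex 2.5 2.4 1.9
   vertex 5.2 5.1 1.1
   vertex 3.0 0.3 2.3
  endloop
 endfacet
 facet normal -0.578 0.361 -0.732
  outer loop
   vertex 2.5 2.4 1.9
   vertex 0.9 4.7 4.3
   vertex 5.2 5.1 1.1
  endloop
 endfacet
 facet normal -0.798 -0.291 -0.528
  outer loop
   vertex 2.5 2.4 1.9
   vertex 3.0 0.3 2.3
   vertex 0.0 2.0 5.9
  endloop
 endfacet
 facet normal -0.846 -0.033 -0.532
  outer loop
   vertex 2.5 2.4 1.9
   vertex 0.0 2.0 5.9
   vertex 0.9 4.7 4.3
  endloop
 endfacet
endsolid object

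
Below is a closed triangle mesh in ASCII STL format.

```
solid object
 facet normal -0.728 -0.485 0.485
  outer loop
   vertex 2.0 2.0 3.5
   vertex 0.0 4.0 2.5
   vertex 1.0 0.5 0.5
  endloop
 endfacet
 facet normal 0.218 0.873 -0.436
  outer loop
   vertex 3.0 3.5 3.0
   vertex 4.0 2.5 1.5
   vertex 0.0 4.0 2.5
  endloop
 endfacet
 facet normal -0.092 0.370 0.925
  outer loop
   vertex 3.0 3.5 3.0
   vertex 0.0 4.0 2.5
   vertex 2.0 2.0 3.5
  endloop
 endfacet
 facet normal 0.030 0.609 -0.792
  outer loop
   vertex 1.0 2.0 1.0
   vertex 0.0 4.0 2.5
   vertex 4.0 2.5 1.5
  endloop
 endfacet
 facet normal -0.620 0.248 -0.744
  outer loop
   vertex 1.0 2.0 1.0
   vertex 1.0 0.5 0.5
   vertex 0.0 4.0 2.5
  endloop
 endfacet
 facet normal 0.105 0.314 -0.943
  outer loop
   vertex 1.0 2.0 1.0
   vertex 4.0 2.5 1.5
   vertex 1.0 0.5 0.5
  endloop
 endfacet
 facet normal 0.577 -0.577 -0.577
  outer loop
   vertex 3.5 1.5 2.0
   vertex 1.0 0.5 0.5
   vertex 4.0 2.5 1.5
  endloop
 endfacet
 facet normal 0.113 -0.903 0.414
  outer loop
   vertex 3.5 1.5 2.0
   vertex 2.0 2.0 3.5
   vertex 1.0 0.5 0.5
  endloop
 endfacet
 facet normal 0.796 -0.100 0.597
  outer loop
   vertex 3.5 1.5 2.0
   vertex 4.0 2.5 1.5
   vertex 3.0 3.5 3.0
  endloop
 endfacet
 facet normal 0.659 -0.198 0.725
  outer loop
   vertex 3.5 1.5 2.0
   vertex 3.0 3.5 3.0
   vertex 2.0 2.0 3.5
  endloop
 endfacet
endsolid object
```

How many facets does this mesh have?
10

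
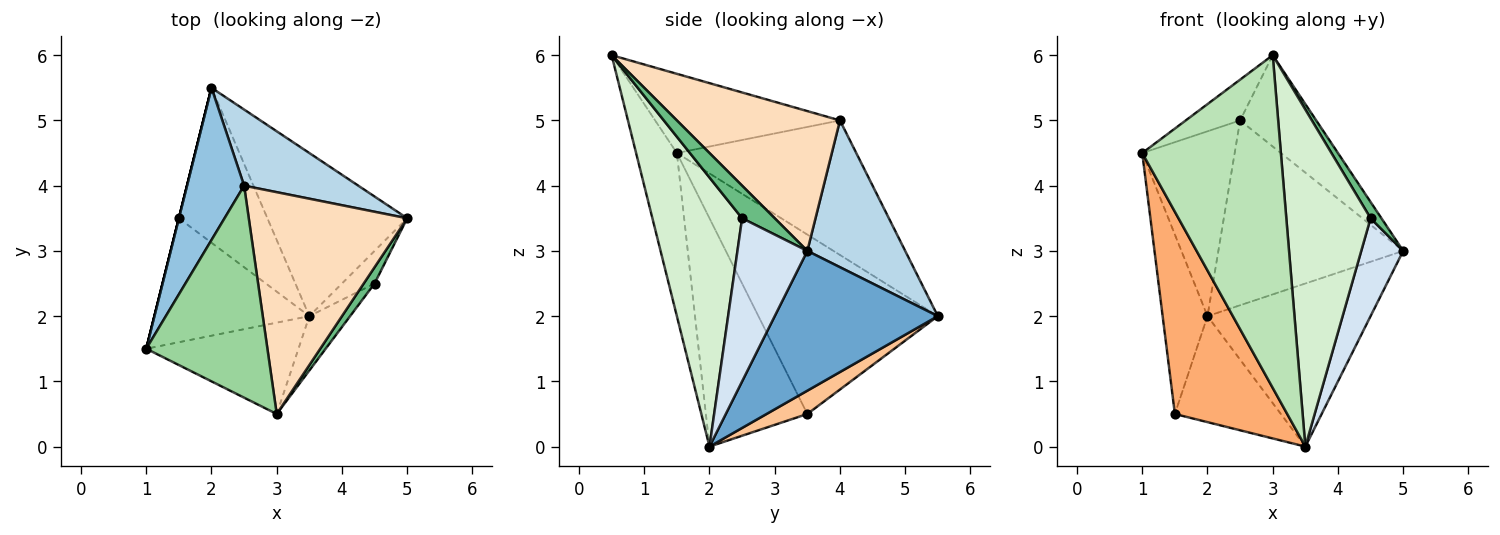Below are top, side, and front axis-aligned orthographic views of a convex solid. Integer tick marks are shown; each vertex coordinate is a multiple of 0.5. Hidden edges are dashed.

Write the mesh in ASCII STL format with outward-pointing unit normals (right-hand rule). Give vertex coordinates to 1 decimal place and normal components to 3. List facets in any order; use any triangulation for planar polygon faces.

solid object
 facet normal 0.577 0.577 -0.577
  outer loop
   vertex 3.5 2.0 0.0
   vertex 2.0 5.5 2.0
   vertex 5.0 3.5 3.0
  endloop
 endfacet
 facet normal -0.832 0.428 0.353
  outer loop
   vertex 2.5 4.0 5.0
   vertex 2.0 5.5 2.0
   vertex 1.0 1.5 4.5
  endloop
 endfacet
 facet normal 0.440 0.831 0.342
  outer loop
   vertex 2.5 4.0 5.0
   vertex 5.0 3.5 3.0
   vertex 2.0 5.5 2.0
  endloop
 endfacet
 facet normal 0.845 -0.507 -0.169
  outer loop
   vertex 4.5 2.5 3.5
   vertex 3.5 2.0 0.0
   vertex 5.0 3.5 3.0
  endloop
 endfacet
 facet normal -0.970 0.243 0.000
  outer loop
   vertex 1.5 3.5 0.5
   vertex 1.0 1.5 4.5
   vertex 2.0 5.5 2.0
  endloop
 endfacet
 facet normal -0.610 -0.676 -0.414
  outer loop
   vertex 1.5 3.5 0.5
   vertex 3.5 2.0 0.0
   vertex 1.0 1.5 4.5
  endloop
 endfacet
 facet normal 0.212 0.552 -0.807
  outer loop
   vertex 1.5 3.5 0.5
   vertex 2.0 5.5 2.0
   vertex 3.5 2.0 0.0
  endloop
 endfacet
 facet normal 0.632 0.295 0.716
  outer loop
   vertex 3.0 0.5 6.0
   vertex 5.0 3.5 3.0
   vertex 2.5 4.0 5.0
  endloop
 endfacet
 facet normal 0.905 -0.302 0.302
  outer loop
   vertex 3.0 0.5 6.0
   vertex 4.5 2.5 3.5
   vertex 5.0 3.5 3.0
  endloop
 endfacet
 facet normal -0.540 0.159 0.826
  outer loop
   vertex 3.0 0.5 6.0
   vertex 2.5 4.0 5.0
   vertex 1.0 1.5 4.5
  endloop
 endfacet
 facet normal -0.273 -0.928 -0.255
  outer loop
   vertex 3.0 0.5 6.0
   vertex 1.0 1.5 4.5
   vertex 3.5 2.0 0.0
  endloop
 endfacet
 facet normal 0.724 -0.681 -0.110
  outer loop
   vertex 3.0 0.5 6.0
   vertex 3.5 2.0 0.0
   vertex 4.5 2.5 3.5
  endloop
 endfacet
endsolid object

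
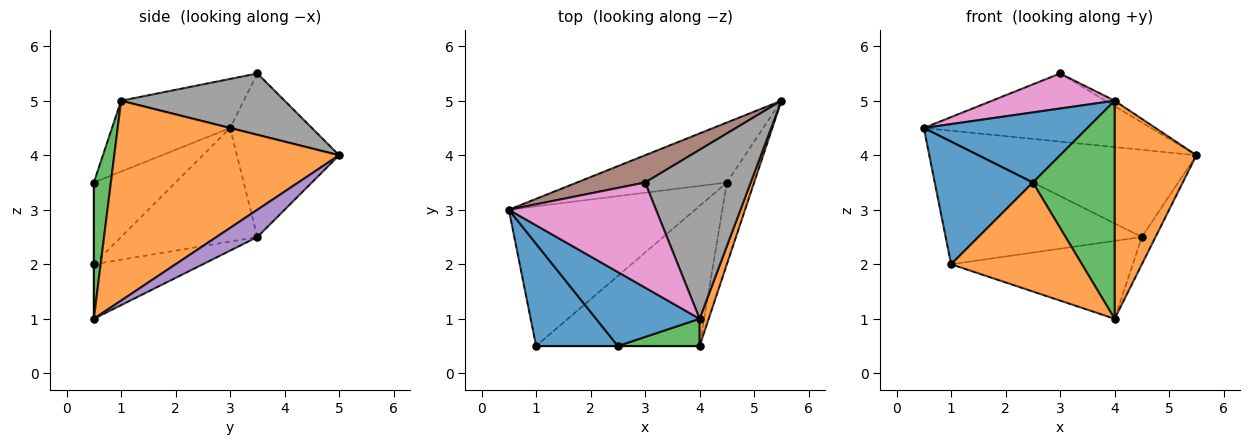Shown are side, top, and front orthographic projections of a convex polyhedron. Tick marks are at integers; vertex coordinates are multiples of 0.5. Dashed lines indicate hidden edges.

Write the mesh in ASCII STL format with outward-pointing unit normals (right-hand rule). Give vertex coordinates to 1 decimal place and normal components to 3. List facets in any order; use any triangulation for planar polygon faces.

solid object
 facet normal -0.445 -0.616 0.650
  outer loop
   vertex 4.0 1.0 5.0
   vertex 0.5 3.0 4.5
   vertex 2.5 0.5 3.5
  endloop
 endfacet
 facet normal 0.939 -0.341 0.043
  outer loop
   vertex 4.0 1.0 5.0
   vertex 4.0 0.5 1.0
   vertex 5.5 5.0 4.0
  endloop
 endfacet
 facet normal 0.202 -0.972 0.121
  outer loop
   vertex 4.0 1.0 5.0
   vertex 2.5 0.5 3.5
   vertex 4.0 0.5 1.0
  endloop
 endfacet
 facet normal -0.360 0.769 -0.528
  outer loop
   vertex 4.5 3.5 2.5
   vertex 0.5 3.0 4.5
   vertex 5.5 5.0 4.0
  endloop
 endfacet
 facet normal 0.688 0.229 -0.688
  outer loop
   vertex 4.5 3.5 2.5
   vertex 5.5 5.0 4.0
   vertex 4.0 0.5 1.0
  endloop
 endfacet
 facet normal -0.317 0.881 0.352
  outer loop
   vertex 3.0 3.5 5.5
   vertex 5.5 5.0 4.0
   vertex 0.5 3.0 4.5
  endloop
 endfacet
 facet normal -0.302 -0.302 0.905
  outer loop
   vertex 3.0 3.5 5.5
   vertex 0.5 3.0 4.5
   vertex 4.0 1.0 5.0
  endloop
 endfacet
 facet normal 0.502 0.028 0.864
  outer loop
   vertex 3.0 3.5 5.5
   vertex 4.0 1.0 5.0
   vertex 5.5 5.0 4.0
  endloop
 endfacet
 facet normal -0.417 0.600 -0.683
  outer loop
   vertex 1.0 0.5 2.0
   vertex 0.5 3.0 4.5
   vertex 4.5 3.5 2.5
  endloop
 endfacet
 facet normal -0.280 0.466 -0.839
  outer loop
   vertex 1.0 0.5 2.0
   vertex 4.5 3.5 2.5
   vertex 4.0 0.5 1.0
  endloop
 endfacet
 facet normal -0.539 -0.647 0.539
  outer loop
   vertex 1.0 0.5 2.0
   vertex 2.5 0.5 3.5
   vertex 0.5 3.0 4.5
  endloop
 endfacet
 facet normal 0.000 -1.000 0.000
  outer loop
   vertex 1.0 0.5 2.0
   vertex 4.0 0.5 1.0
   vertex 2.5 0.5 3.5
  endloop
 endfacet
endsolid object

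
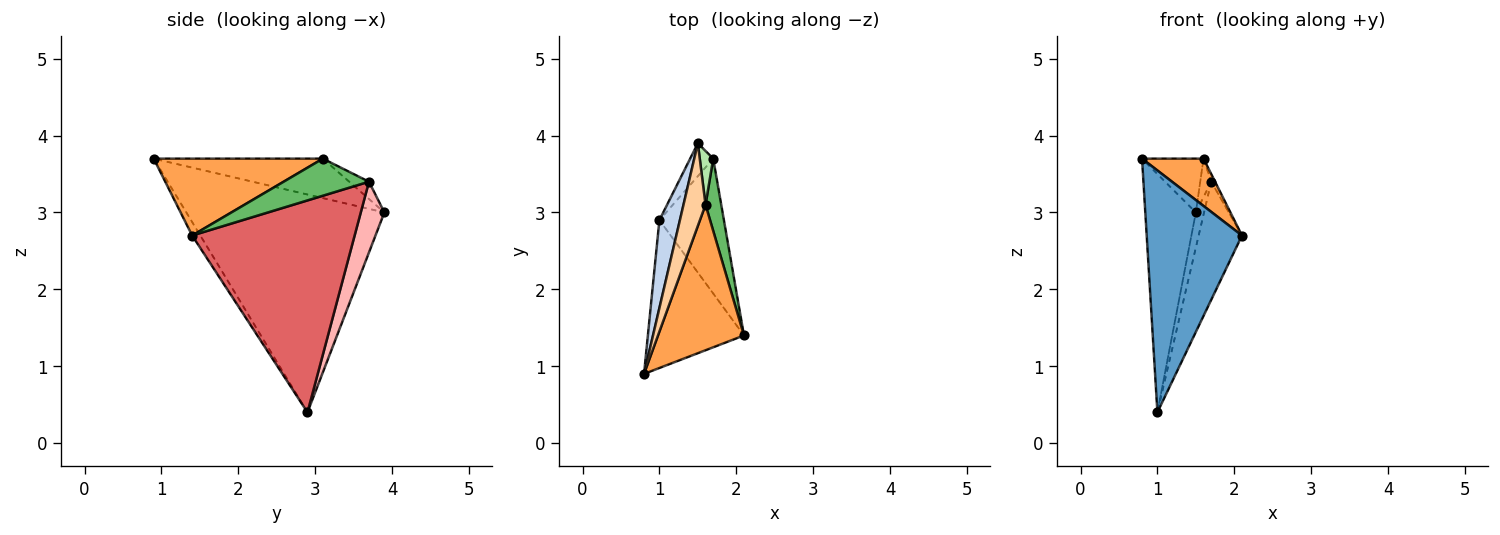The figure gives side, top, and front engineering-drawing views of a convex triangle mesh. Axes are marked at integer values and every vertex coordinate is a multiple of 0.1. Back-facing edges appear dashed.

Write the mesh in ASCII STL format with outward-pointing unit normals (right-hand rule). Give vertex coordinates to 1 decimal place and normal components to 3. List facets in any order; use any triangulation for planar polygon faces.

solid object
 facet normal -0.073 -0.851 -0.520
  outer loop
   vertex 1.0 2.9 0.4
   vertex 2.1 1.4 2.7
   vertex 0.8 0.9 3.7
  endloop
 endfacet
 facet normal -0.965 0.246 0.091
  outer loop
   vertex 1.0 2.9 0.4
   vertex 0.8 0.9 3.7
   vertex 1.5 3.9 3.0
  endloop
 endfacet
 facet normal 0.648 -0.236 0.724
  outer loop
   vertex 1.6 3.1 3.7
   vertex 0.8 0.9 3.7
   vertex 2.1 1.4 2.7
  endloop
 endfacet
 facet normal -0.832 0.303 0.465
  outer loop
   vertex 1.6 3.1 3.7
   vertex 1.5 3.9 3.0
   vertex 0.8 0.9 3.7
  endloop
 endfacet
 facet normal 0.920 0.041 0.390
  outer loop
   vertex 1.7 3.7 3.4
   vertex 1.6 3.1 3.7
   vertex 2.1 1.4 2.7
  endloop
 endfacet
 facet normal -0.723 0.402 0.562
  outer loop
   vertex 1.7 3.7 3.4
   vertex 1.5 3.9 3.0
   vertex 1.6 3.1 3.7
  endloop
 endfacet
 facet normal 0.927 0.247 -0.282
  outer loop
   vertex 1.7 3.7 3.4
   vertex 2.1 1.4 2.7
   vertex 1.0 2.9 0.4
  endloop
 endfacet
 facet normal 0.903 0.314 -0.294
  outer loop
   vertex 1.7 3.7 3.4
   vertex 1.0 2.9 0.4
   vertex 1.5 3.9 3.0
  endloop
 endfacet
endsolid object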